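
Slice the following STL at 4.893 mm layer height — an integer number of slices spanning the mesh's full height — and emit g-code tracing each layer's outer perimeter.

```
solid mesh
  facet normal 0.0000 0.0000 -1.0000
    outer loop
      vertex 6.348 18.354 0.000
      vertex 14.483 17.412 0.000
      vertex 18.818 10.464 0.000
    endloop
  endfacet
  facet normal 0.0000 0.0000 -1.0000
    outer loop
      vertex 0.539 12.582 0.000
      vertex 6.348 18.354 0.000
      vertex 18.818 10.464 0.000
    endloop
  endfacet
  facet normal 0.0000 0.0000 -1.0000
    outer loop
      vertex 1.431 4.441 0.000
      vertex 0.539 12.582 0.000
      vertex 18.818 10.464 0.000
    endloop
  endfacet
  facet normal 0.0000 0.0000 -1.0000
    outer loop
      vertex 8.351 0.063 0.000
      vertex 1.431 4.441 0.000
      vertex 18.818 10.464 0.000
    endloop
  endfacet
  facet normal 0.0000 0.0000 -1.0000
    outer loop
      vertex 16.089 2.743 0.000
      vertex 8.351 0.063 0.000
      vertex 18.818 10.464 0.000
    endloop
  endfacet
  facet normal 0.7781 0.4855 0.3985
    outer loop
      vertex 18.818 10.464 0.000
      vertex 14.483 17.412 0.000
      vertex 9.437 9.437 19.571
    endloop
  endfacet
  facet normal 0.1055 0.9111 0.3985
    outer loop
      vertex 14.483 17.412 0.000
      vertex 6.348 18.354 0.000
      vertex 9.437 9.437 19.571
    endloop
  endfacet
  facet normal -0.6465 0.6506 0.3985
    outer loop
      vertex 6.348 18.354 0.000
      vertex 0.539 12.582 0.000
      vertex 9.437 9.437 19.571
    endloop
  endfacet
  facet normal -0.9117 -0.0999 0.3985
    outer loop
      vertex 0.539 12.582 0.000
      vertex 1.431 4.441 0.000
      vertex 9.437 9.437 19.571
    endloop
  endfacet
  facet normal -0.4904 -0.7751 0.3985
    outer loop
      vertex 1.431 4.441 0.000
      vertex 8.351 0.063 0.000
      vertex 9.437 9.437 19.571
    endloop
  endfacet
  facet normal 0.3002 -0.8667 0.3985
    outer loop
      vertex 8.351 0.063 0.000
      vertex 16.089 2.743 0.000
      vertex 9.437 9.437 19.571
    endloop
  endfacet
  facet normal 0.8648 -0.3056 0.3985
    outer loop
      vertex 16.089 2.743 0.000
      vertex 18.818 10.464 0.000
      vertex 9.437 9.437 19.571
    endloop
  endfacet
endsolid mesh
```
; perimeter-only toolpath
G21 ; units = mm
G90 ; absolute positioning
G28 ; home
; layer 1
G0 Z4.893
G0 X16.473 Y10.207
G1 X13.221 Y15.418
G1 X7.120 Y16.125
G1 X2.763 Y11.796
G1 X3.433 Y5.690
G1 X8.623 Y2.406
G1 X14.426 Y4.416
G1 X16.473 Y10.207
; layer 2
G0 Z9.786
G0 X14.128 Y9.950
G1 X11.960 Y13.424
G1 X7.893 Y13.895
G1 X4.988 Y11.009
G1 X5.434 Y6.939
G1 X8.894 Y4.750
G1 X12.763 Y6.090
G1 X14.128 Y9.950
; layer 3
G0 Z14.678
G0 X11.782 Y9.694
G1 X10.698 Y11.431
G1 X8.665 Y11.666
G1 X7.213 Y10.223
G1 X7.436 Y8.188
G1 X9.165 Y7.093
G1 X11.100 Y7.763
G1 X11.782 Y9.694
M2 ; end

The solid is a regular 7-sided pyramid, base circumscribed radius ≈ 9.44 mm, apex at z ≈ 19.6 mm. Slicing at Δz = 4.893 mm — 4 equal slices spanning the solid's height, so layer i sits at z = i·h/4 — gives 3 non-empty perimeters. Each is a 7-segment closed polygon; G0 lifts to the layer z and rapids to the start vertex, then G1 traces the edges. The cross-section shrinks linearly with z (the slice at the apex is degenerate and omitted).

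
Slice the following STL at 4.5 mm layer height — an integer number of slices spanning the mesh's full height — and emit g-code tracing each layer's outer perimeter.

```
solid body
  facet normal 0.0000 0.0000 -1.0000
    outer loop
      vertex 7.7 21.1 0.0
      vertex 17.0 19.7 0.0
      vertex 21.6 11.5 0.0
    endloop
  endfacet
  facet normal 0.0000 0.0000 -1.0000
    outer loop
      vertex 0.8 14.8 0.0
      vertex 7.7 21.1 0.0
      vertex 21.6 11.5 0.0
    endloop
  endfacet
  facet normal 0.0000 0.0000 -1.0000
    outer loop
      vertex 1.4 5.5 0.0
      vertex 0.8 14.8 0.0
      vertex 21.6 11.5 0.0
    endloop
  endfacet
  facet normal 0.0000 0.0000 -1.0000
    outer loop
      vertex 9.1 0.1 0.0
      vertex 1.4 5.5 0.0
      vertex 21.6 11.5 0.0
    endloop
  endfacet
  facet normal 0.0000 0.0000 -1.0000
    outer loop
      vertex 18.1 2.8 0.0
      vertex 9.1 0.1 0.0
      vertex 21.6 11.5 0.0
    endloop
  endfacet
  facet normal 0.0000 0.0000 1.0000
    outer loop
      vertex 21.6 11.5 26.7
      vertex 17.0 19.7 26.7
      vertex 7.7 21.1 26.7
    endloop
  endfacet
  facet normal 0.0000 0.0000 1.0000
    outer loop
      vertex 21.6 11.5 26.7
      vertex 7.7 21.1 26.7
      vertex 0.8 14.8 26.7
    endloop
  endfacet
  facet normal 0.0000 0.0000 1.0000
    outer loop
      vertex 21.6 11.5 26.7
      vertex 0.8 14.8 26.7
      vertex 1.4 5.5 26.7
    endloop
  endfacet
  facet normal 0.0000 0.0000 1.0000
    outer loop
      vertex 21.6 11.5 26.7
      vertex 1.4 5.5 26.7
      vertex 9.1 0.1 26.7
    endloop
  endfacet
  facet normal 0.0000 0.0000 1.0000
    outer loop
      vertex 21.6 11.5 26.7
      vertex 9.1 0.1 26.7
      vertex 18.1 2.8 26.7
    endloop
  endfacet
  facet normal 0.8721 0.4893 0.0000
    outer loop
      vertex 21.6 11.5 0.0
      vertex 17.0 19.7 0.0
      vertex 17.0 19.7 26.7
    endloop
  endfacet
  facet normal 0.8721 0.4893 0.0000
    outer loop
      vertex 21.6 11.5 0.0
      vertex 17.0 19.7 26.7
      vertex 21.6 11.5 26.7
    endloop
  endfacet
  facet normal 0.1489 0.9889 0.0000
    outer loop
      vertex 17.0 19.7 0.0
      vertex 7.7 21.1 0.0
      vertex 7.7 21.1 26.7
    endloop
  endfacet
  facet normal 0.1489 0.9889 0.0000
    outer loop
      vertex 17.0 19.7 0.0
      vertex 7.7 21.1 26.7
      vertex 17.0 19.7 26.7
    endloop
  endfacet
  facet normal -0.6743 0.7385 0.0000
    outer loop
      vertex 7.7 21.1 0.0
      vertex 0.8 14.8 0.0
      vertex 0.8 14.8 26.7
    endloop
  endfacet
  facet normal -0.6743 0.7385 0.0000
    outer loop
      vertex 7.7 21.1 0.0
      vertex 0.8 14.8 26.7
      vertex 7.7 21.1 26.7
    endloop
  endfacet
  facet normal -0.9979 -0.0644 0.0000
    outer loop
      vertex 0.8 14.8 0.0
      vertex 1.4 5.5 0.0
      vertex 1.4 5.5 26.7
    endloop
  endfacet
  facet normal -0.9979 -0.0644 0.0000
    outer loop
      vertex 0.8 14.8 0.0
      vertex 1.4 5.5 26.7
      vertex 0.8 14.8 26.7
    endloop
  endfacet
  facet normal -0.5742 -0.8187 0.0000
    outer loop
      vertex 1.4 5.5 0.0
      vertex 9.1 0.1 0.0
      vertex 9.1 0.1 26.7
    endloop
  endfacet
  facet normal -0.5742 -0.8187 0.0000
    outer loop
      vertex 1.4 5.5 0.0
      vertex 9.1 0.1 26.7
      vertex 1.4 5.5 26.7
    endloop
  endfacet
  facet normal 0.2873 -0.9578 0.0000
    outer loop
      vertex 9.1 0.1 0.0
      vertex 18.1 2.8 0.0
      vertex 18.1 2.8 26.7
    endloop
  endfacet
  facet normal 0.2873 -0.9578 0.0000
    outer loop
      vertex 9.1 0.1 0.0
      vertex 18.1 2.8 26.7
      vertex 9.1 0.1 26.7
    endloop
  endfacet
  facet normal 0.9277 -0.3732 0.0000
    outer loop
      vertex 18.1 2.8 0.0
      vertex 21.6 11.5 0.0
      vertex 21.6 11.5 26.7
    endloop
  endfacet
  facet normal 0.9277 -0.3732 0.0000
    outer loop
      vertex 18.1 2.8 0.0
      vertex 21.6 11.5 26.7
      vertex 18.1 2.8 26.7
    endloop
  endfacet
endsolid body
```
; perimeter-only toolpath
G21 ; units = mm
G90 ; absolute positioning
G28 ; home
; layer 1
G0 Z4.5
G0 X21.6 Y11.5
G1 X17.0 Y19.7
G1 X7.7 Y21.1
G1 X0.8 Y14.8
G1 X1.4 Y5.5
G1 X9.1 Y0.1
G1 X18.1 Y2.8
G1 X21.6 Y11.5
; layer 2
G0 Z8.9
G0 X21.6 Y11.5
G1 X17.0 Y19.7
G1 X7.7 Y21.1
G1 X0.8 Y14.8
G1 X1.4 Y5.5
G1 X9.1 Y0.1
G1 X18.1 Y2.8
G1 X21.6 Y11.5
; layer 3
G0 Z13.4
G0 X21.6 Y11.5
G1 X17.0 Y19.7
G1 X7.7 Y21.1
G1 X0.8 Y14.8
G1 X1.4 Y5.5
G1 X9.1 Y0.1
G1 X18.1 Y2.8
G1 X21.6 Y11.5
; layer 4
G0 Z17.8
G0 X21.6 Y11.5
G1 X17.0 Y19.7
G1 X7.7 Y21.1
G1 X0.8 Y14.8
G1 X1.4 Y5.5
G1 X9.1 Y0.1
G1 X18.1 Y2.8
G1 X21.6 Y11.5
; layer 5
G0 Z22.2
G0 X21.6 Y11.5
G1 X17.0 Y19.7
G1 X7.7 Y21.1
G1 X0.8 Y14.8
G1 X1.4 Y5.5
G1 X9.1 Y0.1
G1 X18.1 Y2.8
G1 X21.6 Y11.5
; layer 6
G0 Z26.7
G0 X21.6 Y11.5
G1 X17.0 Y19.7
G1 X7.7 Y21.1
G1 X0.8 Y14.8
G1 X1.4 Y5.5
G1 X9.1 Y0.1
G1 X18.1 Y2.8
G1 X21.6 Y11.5
M2 ; end

The solid is a regular 7-sided prism (a cylinder approximated with 7 flat sides), circumscribed radius ≈ 10.8 mm, height ≈ 26.7 mm. Slicing at Δz = 4.5 mm — 6 equal slices spanning the solid's height, so layer i sits at z = i·h/6 — gives 6 non-empty perimeters. Each is a 7-segment closed polygon; G0 lifts to the layer z and rapids to the start vertex, then G1 traces the edges.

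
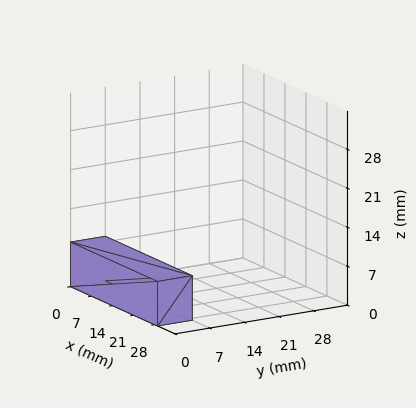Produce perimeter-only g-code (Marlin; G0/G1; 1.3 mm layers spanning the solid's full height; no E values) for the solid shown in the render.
Reading the render: the shape is a rectangular box, roughly 29 × 7 mm footprint and 8 mm tall (dimensions read to the nearest mm from the axis ticks). For the g-code, the solid's height is divided into equal slices at the stated Δz and each level perimeter traced with G1 moves after a G0 lift.

; perimeter-only toolpath
G21 ; units = mm
G90 ; absolute positioning
G28 ; home
; layer 1
G0 Z1.3
G0 X0.0 Y0.0
G1 X29.0 Y0.0
G1 X29.0 Y7.0
G1 X0.0 Y7.0
G1 X0.0 Y0.0
; layer 2
G0 Z2.7
G0 X0.0 Y0.0
G1 X29.0 Y0.0
G1 X29.0 Y7.0
G1 X0.0 Y7.0
G1 X0.0 Y0.0
; layer 3
G0 Z4.0
G0 X0.0 Y0.0
G1 X29.0 Y0.0
G1 X29.0 Y7.0
G1 X0.0 Y7.0
G1 X0.0 Y0.0
; layer 4
G0 Z5.3
G0 X0.0 Y0.0
G1 X29.0 Y0.0
G1 X29.0 Y7.0
G1 X0.0 Y7.0
G1 X0.0 Y0.0
; layer 5
G0 Z6.7
G0 X0.0 Y0.0
G1 X29.0 Y0.0
G1 X29.0 Y7.0
G1 X0.0 Y7.0
G1 X0.0 Y0.0
; layer 6
G0 Z8.0
G0 X0.0 Y0.0
G1 X29.0 Y0.0
G1 X29.0 Y7.0
G1 X0.0 Y7.0
G1 X0.0 Y0.0
M2 ; end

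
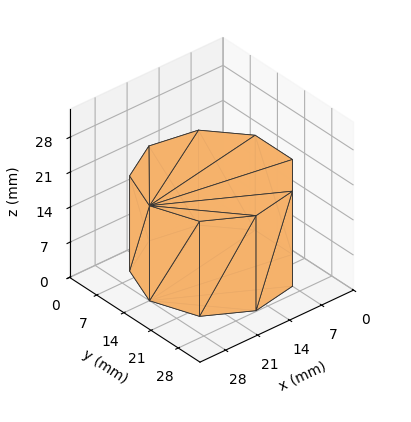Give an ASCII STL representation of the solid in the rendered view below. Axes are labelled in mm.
Reading the render: the shape is a regular 9-sided prism (a cylinder approximated with 9 flat sides), circumscribed radius ≈ 14 mm, height ≈ 19 mm (dimensions read to the nearest mm from the axis ticks). For the STL, each face is triangulated and given an outward normal.

solid part
  facet normal 0.0000 0.0000 -1.0000
    outer loop
      vertex 16.4 27.8 0.0
      vertex 24.7 23.0 0.0
      vertex 28.0 14.0 0.0
    endloop
  endfacet
  facet normal 0.0000 0.0000 -1.0000
    outer loop
      vertex 7.0 26.1 0.0
      vertex 16.4 27.8 0.0
      vertex 28.0 14.0 0.0
    endloop
  endfacet
  facet normal 0.0000 0.0000 -1.0000
    outer loop
      vertex 0.8 18.8 0.0
      vertex 7.0 26.1 0.0
      vertex 28.0 14.0 0.0
    endloop
  endfacet
  facet normal 0.0000 0.0000 -1.0000
    outer loop
      vertex 0.8 9.2 0.0
      vertex 0.8 18.8 0.0
      vertex 28.0 14.0 0.0
    endloop
  endfacet
  facet normal 0.0000 0.0000 -1.0000
    outer loop
      vertex 7.0 1.9 0.0
      vertex 0.8 9.2 0.0
      vertex 28.0 14.0 0.0
    endloop
  endfacet
  facet normal 0.0000 0.0000 -1.0000
    outer loop
      vertex 16.4 0.2 0.0
      vertex 7.0 1.9 0.0
      vertex 28.0 14.0 0.0
    endloop
  endfacet
  facet normal 0.0000 0.0000 -1.0000
    outer loop
      vertex 24.7 5.0 0.0
      vertex 16.4 0.2 0.0
      vertex 28.0 14.0 0.0
    endloop
  endfacet
  facet normal 0.0000 0.0000 1.0000
    outer loop
      vertex 28.0 14.0 19.0
      vertex 24.7 23.0 19.0
      vertex 16.4 27.8 19.0
    endloop
  endfacet
  facet normal 0.0000 0.0000 1.0000
    outer loop
      vertex 28.0 14.0 19.0
      vertex 16.4 27.8 19.0
      vertex 7.0 26.1 19.0
    endloop
  endfacet
  facet normal 0.0000 0.0000 1.0000
    outer loop
      vertex 28.0 14.0 19.0
      vertex 7.0 26.1 19.0
      vertex 0.8 18.8 19.0
    endloop
  endfacet
  facet normal 0.0000 0.0000 1.0000
    outer loop
      vertex 28.0 14.0 19.0
      vertex 0.8 18.8 19.0
      vertex 0.8 9.2 19.0
    endloop
  endfacet
  facet normal 0.0000 0.0000 1.0000
    outer loop
      vertex 28.0 14.0 19.0
      vertex 0.8 9.2 19.0
      vertex 7.0 1.9 19.0
    endloop
  endfacet
  facet normal 0.0000 0.0000 1.0000
    outer loop
      vertex 28.0 14.0 19.0
      vertex 7.0 1.9 19.0
      vertex 16.4 0.2 19.0
    endloop
  endfacet
  facet normal 0.0000 0.0000 1.0000
    outer loop
      vertex 28.0 14.0 19.0
      vertex 16.4 0.2 19.0
      vertex 24.7 5.0 19.0
    endloop
  endfacet
  facet normal 0.9389 0.3443 0.0000
    outer loop
      vertex 28.0 14.0 0.0
      vertex 24.7 23.0 0.0
      vertex 24.7 23.0 19.0
    endloop
  endfacet
  facet normal 0.9389 0.3443 0.0000
    outer loop
      vertex 28.0 14.0 0.0
      vertex 24.7 23.0 19.0
      vertex 28.0 14.0 19.0
    endloop
  endfacet
  facet normal 0.5006 0.8657 0.0000
    outer loop
      vertex 24.7 23.0 0.0
      vertex 16.4 27.8 0.0
      vertex 16.4 27.8 19.0
    endloop
  endfacet
  facet normal 0.5006 0.8657 0.0000
    outer loop
      vertex 24.7 23.0 0.0
      vertex 16.4 27.8 19.0
      vertex 24.7 23.0 19.0
    endloop
  endfacet
  facet normal -0.1780 0.9840 0.0000
    outer loop
      vertex 16.4 27.8 0.0
      vertex 7.0 26.1 0.0
      vertex 7.0 26.1 19.0
    endloop
  endfacet
  facet normal -0.1780 0.9840 0.0000
    outer loop
      vertex 16.4 27.8 0.0
      vertex 7.0 26.1 19.0
      vertex 16.4 27.8 19.0
    endloop
  endfacet
  facet normal -0.7622 0.6473 0.0000
    outer loop
      vertex 7.0 26.1 0.0
      vertex 0.8 18.8 0.0
      vertex 0.8 18.8 19.0
    endloop
  endfacet
  facet normal -0.7622 0.6473 0.0000
    outer loop
      vertex 7.0 26.1 0.0
      vertex 0.8 18.8 19.0
      vertex 7.0 26.1 19.0
    endloop
  endfacet
  facet normal -1.0000 0.0000 0.0000
    outer loop
      vertex 0.8 18.8 0.0
      vertex 0.8 9.2 0.0
      vertex 0.8 9.2 19.0
    endloop
  endfacet
  facet normal -1.0000 0.0000 0.0000
    outer loop
      vertex 0.8 18.8 0.0
      vertex 0.8 9.2 19.0
      vertex 0.8 18.8 19.0
    endloop
  endfacet
  facet normal -0.7622 -0.6473 0.0000
    outer loop
      vertex 0.8 9.2 0.0
      vertex 7.0 1.9 0.0
      vertex 7.0 1.9 19.0
    endloop
  endfacet
  facet normal -0.7622 -0.6473 0.0000
    outer loop
      vertex 0.8 9.2 0.0
      vertex 7.0 1.9 19.0
      vertex 0.8 9.2 19.0
    endloop
  endfacet
  facet normal -0.1780 -0.9840 0.0000
    outer loop
      vertex 7.0 1.9 0.0
      vertex 16.4 0.2 0.0
      vertex 16.4 0.2 19.0
    endloop
  endfacet
  facet normal -0.1780 -0.9840 0.0000
    outer loop
      vertex 7.0 1.9 0.0
      vertex 16.4 0.2 19.0
      vertex 7.0 1.9 19.0
    endloop
  endfacet
  facet normal 0.5006 -0.8657 0.0000
    outer loop
      vertex 16.4 0.2 0.0
      vertex 24.7 5.0 0.0
      vertex 24.7 5.0 19.0
    endloop
  endfacet
  facet normal 0.5006 -0.8657 0.0000
    outer loop
      vertex 16.4 0.2 0.0
      vertex 24.7 5.0 19.0
      vertex 16.4 0.2 19.0
    endloop
  endfacet
  facet normal 0.9389 -0.3443 0.0000
    outer loop
      vertex 24.7 5.0 0.0
      vertex 28.0 14.0 0.0
      vertex 28.0 14.0 19.0
    endloop
  endfacet
  facet normal 0.9389 -0.3443 0.0000
    outer loop
      vertex 24.7 5.0 0.0
      vertex 28.0 14.0 19.0
      vertex 24.7 5.0 19.0
    endloop
  endfacet
endsolid part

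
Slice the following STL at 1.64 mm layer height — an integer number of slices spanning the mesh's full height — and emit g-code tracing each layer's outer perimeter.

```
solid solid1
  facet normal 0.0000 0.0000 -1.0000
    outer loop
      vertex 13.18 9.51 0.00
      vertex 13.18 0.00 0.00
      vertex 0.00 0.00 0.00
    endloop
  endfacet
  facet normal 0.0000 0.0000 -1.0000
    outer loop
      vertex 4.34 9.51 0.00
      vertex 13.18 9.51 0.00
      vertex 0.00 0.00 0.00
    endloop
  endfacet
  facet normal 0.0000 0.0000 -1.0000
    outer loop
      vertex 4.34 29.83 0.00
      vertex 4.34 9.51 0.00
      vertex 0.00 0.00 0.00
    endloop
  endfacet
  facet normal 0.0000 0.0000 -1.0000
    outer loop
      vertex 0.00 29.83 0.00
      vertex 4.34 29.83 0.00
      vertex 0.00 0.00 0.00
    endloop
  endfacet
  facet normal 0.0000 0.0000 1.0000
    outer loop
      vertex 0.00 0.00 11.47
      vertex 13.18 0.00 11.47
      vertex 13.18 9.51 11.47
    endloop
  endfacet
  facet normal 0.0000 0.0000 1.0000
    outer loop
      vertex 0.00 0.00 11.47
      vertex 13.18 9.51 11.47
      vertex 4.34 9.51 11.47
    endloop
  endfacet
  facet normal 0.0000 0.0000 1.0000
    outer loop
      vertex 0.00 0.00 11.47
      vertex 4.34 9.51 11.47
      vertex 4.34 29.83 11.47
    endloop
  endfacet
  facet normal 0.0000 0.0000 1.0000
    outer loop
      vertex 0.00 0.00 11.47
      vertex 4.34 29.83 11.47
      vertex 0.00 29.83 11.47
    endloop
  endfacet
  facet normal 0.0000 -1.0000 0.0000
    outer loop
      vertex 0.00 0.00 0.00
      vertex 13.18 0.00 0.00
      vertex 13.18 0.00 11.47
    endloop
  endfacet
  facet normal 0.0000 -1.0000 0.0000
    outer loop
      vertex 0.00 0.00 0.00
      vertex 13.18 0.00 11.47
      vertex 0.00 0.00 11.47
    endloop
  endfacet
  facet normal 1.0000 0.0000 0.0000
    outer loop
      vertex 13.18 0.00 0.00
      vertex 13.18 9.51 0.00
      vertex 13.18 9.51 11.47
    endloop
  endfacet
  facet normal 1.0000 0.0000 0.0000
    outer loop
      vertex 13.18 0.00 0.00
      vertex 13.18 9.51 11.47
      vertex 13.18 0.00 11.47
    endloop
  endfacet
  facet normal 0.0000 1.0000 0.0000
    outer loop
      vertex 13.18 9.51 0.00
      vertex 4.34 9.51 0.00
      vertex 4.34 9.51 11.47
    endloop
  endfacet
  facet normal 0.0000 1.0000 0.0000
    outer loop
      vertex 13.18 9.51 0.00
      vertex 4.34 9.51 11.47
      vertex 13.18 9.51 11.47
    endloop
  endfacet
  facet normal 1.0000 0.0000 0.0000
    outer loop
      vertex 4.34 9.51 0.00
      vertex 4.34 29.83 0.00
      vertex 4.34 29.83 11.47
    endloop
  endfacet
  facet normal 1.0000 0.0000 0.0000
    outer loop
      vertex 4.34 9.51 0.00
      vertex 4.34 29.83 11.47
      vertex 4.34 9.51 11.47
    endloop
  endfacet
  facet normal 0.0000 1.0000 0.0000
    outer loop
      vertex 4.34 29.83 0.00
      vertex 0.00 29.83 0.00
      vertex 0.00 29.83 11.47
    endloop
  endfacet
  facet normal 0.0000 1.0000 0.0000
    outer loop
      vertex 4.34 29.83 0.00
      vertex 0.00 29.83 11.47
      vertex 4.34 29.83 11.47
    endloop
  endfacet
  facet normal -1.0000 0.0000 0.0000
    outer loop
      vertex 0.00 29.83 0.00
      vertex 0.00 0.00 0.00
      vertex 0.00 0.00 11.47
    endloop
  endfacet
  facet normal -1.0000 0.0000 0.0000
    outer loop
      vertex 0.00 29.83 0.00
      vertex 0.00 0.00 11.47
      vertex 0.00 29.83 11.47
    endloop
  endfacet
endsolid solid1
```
; perimeter-only toolpath
G21 ; units = mm
G90 ; absolute positioning
G28 ; home
; layer 1
G0 Z1.64
G0 X0.00 Y0.00
G1 X13.18 Y0.00
G1 X13.18 Y9.51
G1 X4.34 Y9.51
G1 X4.34 Y29.83
G1 X0.00 Y29.83
G1 X0.00 Y0.00
; layer 2
G0 Z3.28
G0 X0.00 Y0.00
G1 X13.18 Y0.00
G1 X13.18 Y9.51
G1 X4.34 Y9.51
G1 X4.34 Y29.83
G1 X0.00 Y29.83
G1 X0.00 Y0.00
; layer 3
G0 Z4.92
G0 X0.00 Y0.00
G1 X13.18 Y0.00
G1 X13.18 Y9.51
G1 X4.34 Y9.51
G1 X4.34 Y29.83
G1 X0.00 Y29.83
G1 X0.00 Y0.00
; layer 4
G0 Z6.55
G0 X0.00 Y0.00
G1 X13.18 Y0.00
G1 X13.18 Y9.51
G1 X4.34 Y9.51
G1 X4.34 Y29.83
G1 X0.00 Y29.83
G1 X0.00 Y0.00
; layer 5
G0 Z8.19
G0 X0.00 Y0.00
G1 X13.18 Y0.00
G1 X13.18 Y9.51
G1 X4.34 Y9.51
G1 X4.34 Y29.83
G1 X0.00 Y29.83
G1 X0.00 Y0.00
; layer 6
G0 Z9.83
G0 X0.00 Y0.00
G1 X13.18 Y0.00
G1 X13.18 Y9.51
G1 X4.34 Y9.51
G1 X4.34 Y29.83
G1 X0.00 Y29.83
G1 X0.00 Y0.00
; layer 7
G0 Z11.47
G0 X0.00 Y0.00
G1 X13.18 Y0.00
G1 X13.18 Y9.51
G1 X4.34 Y9.51
G1 X4.34 Y29.83
G1 X0.00 Y29.83
G1 X0.00 Y0.00
M2 ; end

The solid is an L-shaped prism: outer 13.2 × 29.8 mm, arm thicknesses ≈ 9.51 mm (horizontal) and 4.34 mm (vertical), extruded 11.5 mm in z. Slicing at Δz = 1.64 mm — 7 equal slices spanning the solid's height, so layer i sits at z = i·h/7 — gives 7 non-empty perimeters. Each is a 6-segment closed polygon; G0 lifts to the layer z and rapids to the start vertex, then G1 traces the edges.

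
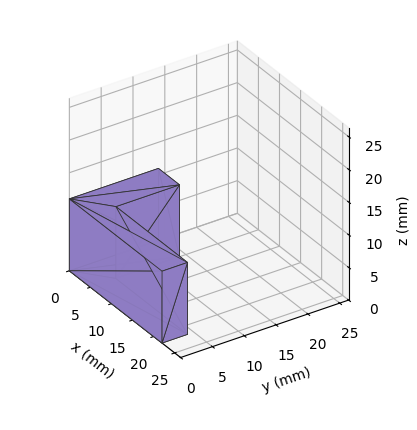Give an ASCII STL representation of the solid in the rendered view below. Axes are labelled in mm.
Reading the render: the shape is an L-shaped prism: outer 22 × 14 mm, arm thicknesses ≈ 4 mm (horizontal) and 5 mm (vertical), extruded 11 mm in z (dimensions read to the nearest mm from the axis ticks). For the STL, each face is triangulated and given an outward normal.

solid part
  facet normal 0.0000 0.0000 -1.0000
    outer loop
      vertex 22.0 4.0 0.0
      vertex 22.0 0.0 0.0
      vertex 0.0 0.0 0.0
    endloop
  endfacet
  facet normal 0.0000 0.0000 -1.0000
    outer loop
      vertex 5.0 4.0 0.0
      vertex 22.0 4.0 0.0
      vertex 0.0 0.0 0.0
    endloop
  endfacet
  facet normal 0.0000 0.0000 -1.0000
    outer loop
      vertex 5.0 14.0 0.0
      vertex 5.0 4.0 0.0
      vertex 0.0 0.0 0.0
    endloop
  endfacet
  facet normal 0.0000 0.0000 -1.0000
    outer loop
      vertex 0.0 14.0 0.0
      vertex 5.0 14.0 0.0
      vertex 0.0 0.0 0.0
    endloop
  endfacet
  facet normal 0.0000 0.0000 1.0000
    outer loop
      vertex 0.0 0.0 11.0
      vertex 22.0 0.0 11.0
      vertex 22.0 4.0 11.0
    endloop
  endfacet
  facet normal 0.0000 0.0000 1.0000
    outer loop
      vertex 0.0 0.0 11.0
      vertex 22.0 4.0 11.0
      vertex 5.0 4.0 11.0
    endloop
  endfacet
  facet normal 0.0000 0.0000 1.0000
    outer loop
      vertex 0.0 0.0 11.0
      vertex 5.0 4.0 11.0
      vertex 5.0 14.0 11.0
    endloop
  endfacet
  facet normal 0.0000 0.0000 1.0000
    outer loop
      vertex 0.0 0.0 11.0
      vertex 5.0 14.0 11.0
      vertex 0.0 14.0 11.0
    endloop
  endfacet
  facet normal 0.0000 -1.0000 0.0000
    outer loop
      vertex 0.0 0.0 0.0
      vertex 22.0 0.0 0.0
      vertex 22.0 0.0 11.0
    endloop
  endfacet
  facet normal 0.0000 -1.0000 0.0000
    outer loop
      vertex 0.0 0.0 0.0
      vertex 22.0 0.0 11.0
      vertex 0.0 0.0 11.0
    endloop
  endfacet
  facet normal 1.0000 0.0000 0.0000
    outer loop
      vertex 22.0 0.0 0.0
      vertex 22.0 4.0 0.0
      vertex 22.0 4.0 11.0
    endloop
  endfacet
  facet normal 1.0000 0.0000 0.0000
    outer loop
      vertex 22.0 0.0 0.0
      vertex 22.0 4.0 11.0
      vertex 22.0 0.0 11.0
    endloop
  endfacet
  facet normal 0.0000 1.0000 0.0000
    outer loop
      vertex 22.0 4.0 0.0
      vertex 5.0 4.0 0.0
      vertex 5.0 4.0 11.0
    endloop
  endfacet
  facet normal 0.0000 1.0000 0.0000
    outer loop
      vertex 22.0 4.0 0.0
      vertex 5.0 4.0 11.0
      vertex 22.0 4.0 11.0
    endloop
  endfacet
  facet normal 1.0000 0.0000 0.0000
    outer loop
      vertex 5.0 4.0 0.0
      vertex 5.0 14.0 0.0
      vertex 5.0 14.0 11.0
    endloop
  endfacet
  facet normal 1.0000 0.0000 0.0000
    outer loop
      vertex 5.0 4.0 0.0
      vertex 5.0 14.0 11.0
      vertex 5.0 4.0 11.0
    endloop
  endfacet
  facet normal 0.0000 1.0000 0.0000
    outer loop
      vertex 5.0 14.0 0.0
      vertex 0.0 14.0 0.0
      vertex 0.0 14.0 11.0
    endloop
  endfacet
  facet normal 0.0000 1.0000 0.0000
    outer loop
      vertex 5.0 14.0 0.0
      vertex 0.0 14.0 11.0
      vertex 5.0 14.0 11.0
    endloop
  endfacet
  facet normal -1.0000 0.0000 0.0000
    outer loop
      vertex 0.0 14.0 0.0
      vertex 0.0 0.0 0.0
      vertex 0.0 0.0 11.0
    endloop
  endfacet
  facet normal -1.0000 0.0000 0.0000
    outer loop
      vertex 0.0 14.0 0.0
      vertex 0.0 0.0 11.0
      vertex 0.0 14.0 11.0
    endloop
  endfacet
endsolid part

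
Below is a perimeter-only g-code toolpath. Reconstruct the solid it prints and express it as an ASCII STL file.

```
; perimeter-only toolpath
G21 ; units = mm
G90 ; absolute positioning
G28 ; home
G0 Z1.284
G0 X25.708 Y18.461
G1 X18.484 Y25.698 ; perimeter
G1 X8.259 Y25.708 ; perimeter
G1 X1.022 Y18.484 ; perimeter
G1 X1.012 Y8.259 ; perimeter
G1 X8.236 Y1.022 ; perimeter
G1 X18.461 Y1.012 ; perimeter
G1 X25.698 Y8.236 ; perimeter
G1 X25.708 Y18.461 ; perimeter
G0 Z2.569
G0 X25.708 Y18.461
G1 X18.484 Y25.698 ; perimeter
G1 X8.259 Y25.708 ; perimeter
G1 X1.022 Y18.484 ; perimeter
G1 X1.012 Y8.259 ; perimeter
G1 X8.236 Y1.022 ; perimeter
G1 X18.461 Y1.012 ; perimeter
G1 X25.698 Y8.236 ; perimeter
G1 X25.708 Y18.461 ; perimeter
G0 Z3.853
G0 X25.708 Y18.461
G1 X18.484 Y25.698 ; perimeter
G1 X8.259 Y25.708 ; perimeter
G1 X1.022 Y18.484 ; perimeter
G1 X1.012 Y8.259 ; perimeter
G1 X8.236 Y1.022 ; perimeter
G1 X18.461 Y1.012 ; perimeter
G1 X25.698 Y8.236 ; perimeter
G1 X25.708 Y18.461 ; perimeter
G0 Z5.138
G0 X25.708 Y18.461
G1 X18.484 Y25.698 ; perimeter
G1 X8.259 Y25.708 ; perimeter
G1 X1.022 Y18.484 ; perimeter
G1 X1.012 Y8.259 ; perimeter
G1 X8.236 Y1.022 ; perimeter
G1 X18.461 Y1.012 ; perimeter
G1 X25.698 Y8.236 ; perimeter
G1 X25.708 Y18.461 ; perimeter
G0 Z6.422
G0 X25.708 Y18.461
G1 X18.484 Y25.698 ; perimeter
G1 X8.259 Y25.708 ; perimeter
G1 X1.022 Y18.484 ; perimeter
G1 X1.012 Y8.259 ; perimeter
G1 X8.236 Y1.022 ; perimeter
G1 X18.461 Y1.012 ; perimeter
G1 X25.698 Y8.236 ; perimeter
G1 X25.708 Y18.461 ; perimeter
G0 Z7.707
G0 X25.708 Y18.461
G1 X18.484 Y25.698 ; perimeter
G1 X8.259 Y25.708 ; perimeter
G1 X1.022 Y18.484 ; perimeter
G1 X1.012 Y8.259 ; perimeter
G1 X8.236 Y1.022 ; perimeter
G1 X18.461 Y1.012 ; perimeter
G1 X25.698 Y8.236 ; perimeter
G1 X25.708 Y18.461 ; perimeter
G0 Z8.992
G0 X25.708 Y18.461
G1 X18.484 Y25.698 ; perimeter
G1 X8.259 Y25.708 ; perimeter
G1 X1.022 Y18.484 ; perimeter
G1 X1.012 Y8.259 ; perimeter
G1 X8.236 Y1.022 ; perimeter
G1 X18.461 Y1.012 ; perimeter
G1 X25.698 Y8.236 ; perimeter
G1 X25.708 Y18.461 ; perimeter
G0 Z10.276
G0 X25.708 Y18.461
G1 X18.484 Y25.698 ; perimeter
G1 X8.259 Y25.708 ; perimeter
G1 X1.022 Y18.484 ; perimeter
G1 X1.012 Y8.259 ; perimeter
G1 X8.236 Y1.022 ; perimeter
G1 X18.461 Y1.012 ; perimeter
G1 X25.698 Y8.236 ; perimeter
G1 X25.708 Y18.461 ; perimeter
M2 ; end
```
solid part
  facet normal 0.0000 0.0000 -1.0000
    outer loop
      vertex 8.259 25.708 0.000
      vertex 18.484 25.698 0.000
      vertex 25.708 18.461 0.000
    endloop
  endfacet
  facet normal 0.0000 0.0000 -1.0000
    outer loop
      vertex 1.022 18.484 0.000
      vertex 8.259 25.708 0.000
      vertex 25.708 18.461 0.000
    endloop
  endfacet
  facet normal 0.0000 0.0000 -1.0000
    outer loop
      vertex 1.012 8.259 0.000
      vertex 1.022 18.484 0.000
      vertex 25.708 18.461 0.000
    endloop
  endfacet
  facet normal 0.0000 0.0000 -1.0000
    outer loop
      vertex 8.236 1.022 0.000
      vertex 1.012 8.259 0.000
      vertex 25.708 18.461 0.000
    endloop
  endfacet
  facet normal 0.0000 0.0000 -1.0000
    outer loop
      vertex 18.461 1.012 0.000
      vertex 8.236 1.022 0.000
      vertex 25.708 18.461 0.000
    endloop
  endfacet
  facet normal 0.0000 0.0000 -1.0000
    outer loop
      vertex 25.698 8.236 0.000
      vertex 18.461 1.012 0.000
      vertex 25.708 18.461 0.000
    endloop
  endfacet
  facet normal 0.0000 0.0000 1.0000
    outer loop
      vertex 25.708 18.461 10.276
      vertex 18.484 25.698 10.276
      vertex 8.259 25.708 10.276
    endloop
  endfacet
  facet normal 0.0000 0.0000 1.0000
    outer loop
      vertex 25.708 18.461 10.276
      vertex 8.259 25.708 10.276
      vertex 1.022 18.484 10.276
    endloop
  endfacet
  facet normal 0.0000 0.0000 1.0000
    outer loop
      vertex 25.708 18.461 10.276
      vertex 1.022 18.484 10.276
      vertex 1.012 8.259 10.276
    endloop
  endfacet
  facet normal 0.0000 0.0000 1.0000
    outer loop
      vertex 25.708 18.461 10.276
      vertex 1.012 8.259 10.276
      vertex 8.236 1.022 10.276
    endloop
  endfacet
  facet normal 0.0000 0.0000 1.0000
    outer loop
      vertex 25.708 18.461 10.276
      vertex 8.236 1.022 10.276
      vertex 18.461 1.012 10.276
    endloop
  endfacet
  facet normal 0.0000 0.0000 1.0000
    outer loop
      vertex 25.708 18.461 10.276
      vertex 18.461 1.012 10.276
      vertex 25.698 8.236 10.276
    endloop
  endfacet
  facet normal 0.7077 0.7065 0.0000
    outer loop
      vertex 25.708 18.461 0.000
      vertex 18.484 25.698 0.000
      vertex 18.484 25.698 10.276
    endloop
  endfacet
  facet normal 0.7077 0.7065 0.0000
    outer loop
      vertex 25.708 18.461 0.000
      vertex 18.484 25.698 10.276
      vertex 25.708 18.461 10.276
    endloop
  endfacet
  facet normal 0.0010 1.0000 0.0000
    outer loop
      vertex 18.484 25.698 0.000
      vertex 8.259 25.708 0.000
      vertex 8.259 25.708 10.276
    endloop
  endfacet
  facet normal 0.0010 1.0000 0.0000
    outer loop
      vertex 18.484 25.698 0.000
      vertex 8.259 25.708 10.276
      vertex 18.484 25.698 10.276
    endloop
  endfacet
  facet normal -0.7065 0.7077 0.0000
    outer loop
      vertex 8.259 25.708 0.000
      vertex 1.022 18.484 0.000
      vertex 1.022 18.484 10.276
    endloop
  endfacet
  facet normal -0.7065 0.7077 0.0000
    outer loop
      vertex 8.259 25.708 0.000
      vertex 1.022 18.484 10.276
      vertex 8.259 25.708 10.276
    endloop
  endfacet
  facet normal -1.0000 0.0010 0.0000
    outer loop
      vertex 1.022 18.484 0.000
      vertex 1.012 8.259 0.000
      vertex 1.012 8.259 10.276
    endloop
  endfacet
  facet normal -1.0000 0.0010 0.0000
    outer loop
      vertex 1.022 18.484 0.000
      vertex 1.012 8.259 10.276
      vertex 1.022 18.484 10.276
    endloop
  endfacet
  facet normal -0.7077 -0.7065 0.0000
    outer loop
      vertex 1.012 8.259 0.000
      vertex 8.236 1.022 0.000
      vertex 8.236 1.022 10.276
    endloop
  endfacet
  facet normal -0.7077 -0.7065 0.0000
    outer loop
      vertex 1.012 8.259 0.000
      vertex 8.236 1.022 10.276
      vertex 1.012 8.259 10.276
    endloop
  endfacet
  facet normal -0.0010 -1.0000 0.0000
    outer loop
      vertex 8.236 1.022 0.000
      vertex 18.461 1.012 0.000
      vertex 18.461 1.012 10.276
    endloop
  endfacet
  facet normal -0.0010 -1.0000 0.0000
    outer loop
      vertex 8.236 1.022 0.000
      vertex 18.461 1.012 10.276
      vertex 8.236 1.022 10.276
    endloop
  endfacet
  facet normal 0.7065 -0.7077 0.0000
    outer loop
      vertex 18.461 1.012 0.000
      vertex 25.698 8.236 0.000
      vertex 25.698 8.236 10.276
    endloop
  endfacet
  facet normal 0.7065 -0.7077 0.0000
    outer loop
      vertex 18.461 1.012 0.000
      vertex 25.698 8.236 10.276
      vertex 18.461 1.012 10.276
    endloop
  endfacet
  facet normal 1.0000 -0.0010 0.0000
    outer loop
      vertex 25.698 8.236 0.000
      vertex 25.708 18.461 0.000
      vertex 25.708 18.461 10.276
    endloop
  endfacet
  facet normal 1.0000 -0.0010 0.0000
    outer loop
      vertex 25.698 8.236 0.000
      vertex 25.708 18.461 10.276
      vertex 25.698 8.236 10.276
    endloop
  endfacet
endsolid part

The G0 Z moves step by Δz≈1.284 mm. Every layer's G1 loop is the same polygon, so the solid is a straight extrusion of it from z=0 to z≈10.3. Closing with flat bottom and top caps and triangulating gives 28 facets — a regular 8-sided prism (a cylinder approximated with 8 flat sides), circumscribed radius ≈ 13.4 mm, height ≈ 10.3 mm.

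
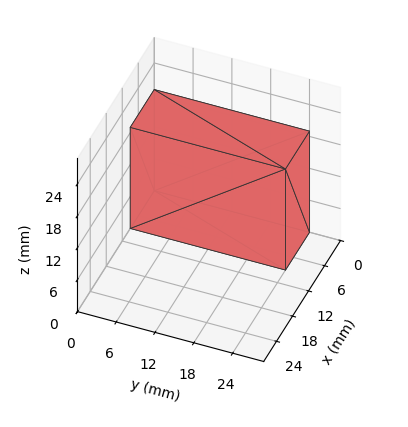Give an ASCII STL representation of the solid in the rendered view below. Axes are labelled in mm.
Reading the render: the shape is a rectangular box, roughly 9 × 24 mm footprint and 19 mm tall (dimensions read to the nearest mm from the axis ticks). For the STL, each face is triangulated and given an outward normal.

solid part
  facet normal 0.0000 0.0000 -1.0000
    outer loop
      vertex 9.000 24.000 0.000
      vertex 9.000 0.000 0.000
      vertex 0.000 0.000 0.000
    endloop
  endfacet
  facet normal 0.0000 0.0000 -1.0000
    outer loop
      vertex 0.000 24.000 0.000
      vertex 9.000 24.000 0.000
      vertex 0.000 0.000 0.000
    endloop
  endfacet
  facet normal 0.0000 0.0000 1.0000
    outer loop
      vertex 0.000 0.000 19.000
      vertex 9.000 0.000 19.000
      vertex 9.000 24.000 19.000
    endloop
  endfacet
  facet normal 0.0000 0.0000 1.0000
    outer loop
      vertex 0.000 0.000 19.000
      vertex 9.000 24.000 19.000
      vertex 0.000 24.000 19.000
    endloop
  endfacet
  facet normal 0.0000 -1.0000 0.0000
    outer loop
      vertex 0.000 0.000 0.000
      vertex 9.000 0.000 0.000
      vertex 9.000 0.000 19.000
    endloop
  endfacet
  facet normal 0.0000 -1.0000 0.0000
    outer loop
      vertex 0.000 0.000 0.000
      vertex 9.000 0.000 19.000
      vertex 0.000 0.000 19.000
    endloop
  endfacet
  facet normal 0.0000 1.0000 0.0000
    outer loop
      vertex 9.000 24.000 19.000
      vertex 9.000 24.000 0.000
      vertex 0.000 24.000 0.000
    endloop
  endfacet
  facet normal 0.0000 1.0000 0.0000
    outer loop
      vertex 0.000 24.000 19.000
      vertex 9.000 24.000 19.000
      vertex 0.000 24.000 0.000
    endloop
  endfacet
  facet normal -1.0000 0.0000 0.0000
    outer loop
      vertex 0.000 24.000 19.000
      vertex 0.000 24.000 0.000
      vertex 0.000 0.000 0.000
    endloop
  endfacet
  facet normal -1.0000 0.0000 0.0000
    outer loop
      vertex 0.000 0.000 19.000
      vertex 0.000 24.000 19.000
      vertex 0.000 0.000 0.000
    endloop
  endfacet
  facet normal 1.0000 0.0000 0.0000
    outer loop
      vertex 9.000 0.000 0.000
      vertex 9.000 24.000 0.000
      vertex 9.000 24.000 19.000
    endloop
  endfacet
  facet normal 1.0000 0.0000 0.0000
    outer loop
      vertex 9.000 0.000 0.000
      vertex 9.000 24.000 19.000
      vertex 9.000 0.000 19.000
    endloop
  endfacet
endsolid part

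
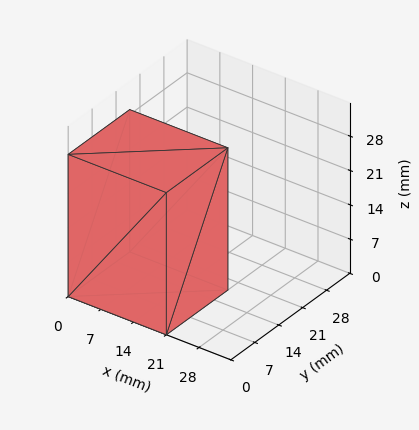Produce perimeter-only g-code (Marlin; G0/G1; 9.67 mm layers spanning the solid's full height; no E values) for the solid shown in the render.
Reading the render: the shape is a rectangular box, roughly 21 × 18 mm footprint and 29 mm tall (dimensions read to the nearest mm from the axis ticks). For the g-code, the solid's height is divided into equal slices at the stated Δz and each level perimeter traced with G1 moves after a G0 lift.

; perimeter-only toolpath
G21 ; units = mm
G90 ; absolute positioning
G28 ; home
; layer 1
G0 Z9.67
G0 X0.00 Y0.00
G1 X21.00 Y0.00
G1 X21.00 Y18.00
G1 X0.00 Y18.00
G1 X0.00 Y0.00
; layer 2
G0 Z19.33
G0 X0.00 Y0.00
G1 X21.00 Y0.00
G1 X21.00 Y18.00
G1 X0.00 Y18.00
G1 X0.00 Y0.00
; layer 3
G0 Z29.00
G0 X0.00 Y0.00
G1 X21.00 Y0.00
G1 X21.00 Y18.00
G1 X0.00 Y18.00
G1 X0.00 Y0.00
M2 ; end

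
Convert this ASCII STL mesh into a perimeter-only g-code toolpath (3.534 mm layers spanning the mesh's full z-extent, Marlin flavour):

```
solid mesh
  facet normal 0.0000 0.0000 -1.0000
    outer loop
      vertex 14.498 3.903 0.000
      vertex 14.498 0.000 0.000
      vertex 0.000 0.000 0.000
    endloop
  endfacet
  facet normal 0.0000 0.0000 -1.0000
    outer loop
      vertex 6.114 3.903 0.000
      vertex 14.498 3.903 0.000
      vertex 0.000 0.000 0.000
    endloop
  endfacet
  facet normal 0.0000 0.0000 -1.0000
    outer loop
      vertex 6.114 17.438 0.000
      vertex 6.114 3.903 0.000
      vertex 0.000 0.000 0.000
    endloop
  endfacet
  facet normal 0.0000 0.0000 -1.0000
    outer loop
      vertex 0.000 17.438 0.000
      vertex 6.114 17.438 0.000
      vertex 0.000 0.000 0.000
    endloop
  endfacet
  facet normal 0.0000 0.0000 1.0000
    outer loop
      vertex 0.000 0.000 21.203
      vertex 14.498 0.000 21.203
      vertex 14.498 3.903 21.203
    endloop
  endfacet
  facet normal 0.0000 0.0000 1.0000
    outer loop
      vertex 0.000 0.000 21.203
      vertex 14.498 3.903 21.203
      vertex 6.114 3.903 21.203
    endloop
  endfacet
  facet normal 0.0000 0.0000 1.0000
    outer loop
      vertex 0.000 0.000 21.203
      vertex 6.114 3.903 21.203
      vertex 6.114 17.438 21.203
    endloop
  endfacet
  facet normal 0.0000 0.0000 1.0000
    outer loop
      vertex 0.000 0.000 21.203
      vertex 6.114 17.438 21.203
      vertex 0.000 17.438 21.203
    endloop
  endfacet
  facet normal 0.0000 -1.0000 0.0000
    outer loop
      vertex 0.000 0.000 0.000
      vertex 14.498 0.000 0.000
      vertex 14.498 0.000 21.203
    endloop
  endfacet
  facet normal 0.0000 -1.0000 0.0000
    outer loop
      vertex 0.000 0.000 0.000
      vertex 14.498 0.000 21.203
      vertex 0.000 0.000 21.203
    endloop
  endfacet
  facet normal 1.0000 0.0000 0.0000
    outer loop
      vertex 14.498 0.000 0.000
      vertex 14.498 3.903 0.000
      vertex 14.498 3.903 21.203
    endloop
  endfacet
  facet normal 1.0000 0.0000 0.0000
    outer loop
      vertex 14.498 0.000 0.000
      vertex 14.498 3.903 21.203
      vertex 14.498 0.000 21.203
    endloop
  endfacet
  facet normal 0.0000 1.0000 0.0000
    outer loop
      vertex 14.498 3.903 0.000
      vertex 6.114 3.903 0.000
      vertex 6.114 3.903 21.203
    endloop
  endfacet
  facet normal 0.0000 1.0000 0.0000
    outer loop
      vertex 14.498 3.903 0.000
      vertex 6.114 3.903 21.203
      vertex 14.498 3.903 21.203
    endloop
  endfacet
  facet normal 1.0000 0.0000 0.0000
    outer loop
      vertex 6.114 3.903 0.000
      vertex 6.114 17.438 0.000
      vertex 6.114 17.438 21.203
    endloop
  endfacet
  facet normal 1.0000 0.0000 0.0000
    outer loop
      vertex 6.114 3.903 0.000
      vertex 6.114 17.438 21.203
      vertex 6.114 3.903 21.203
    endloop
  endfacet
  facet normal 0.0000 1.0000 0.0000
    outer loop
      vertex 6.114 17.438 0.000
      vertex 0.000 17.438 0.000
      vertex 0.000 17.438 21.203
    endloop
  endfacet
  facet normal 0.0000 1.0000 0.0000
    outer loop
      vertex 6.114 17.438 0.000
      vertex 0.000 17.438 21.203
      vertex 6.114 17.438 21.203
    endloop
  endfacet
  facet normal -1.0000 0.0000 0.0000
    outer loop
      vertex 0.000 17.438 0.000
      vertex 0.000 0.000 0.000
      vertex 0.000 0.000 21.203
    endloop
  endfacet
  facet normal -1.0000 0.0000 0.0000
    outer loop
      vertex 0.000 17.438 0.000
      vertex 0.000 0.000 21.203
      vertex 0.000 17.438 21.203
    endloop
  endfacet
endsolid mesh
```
; perimeter-only toolpath
G21 ; units = mm
G90 ; absolute positioning
G28 ; home
; layer 1
G0 Z3.534
G0 X0.000 Y0.000
G1 X14.498 Y0.000
G1 X14.498 Y3.903
G1 X6.114 Y3.903
G1 X6.114 Y17.438
G1 X0.000 Y17.438
G1 X0.000 Y0.000
; layer 2
G0 Z7.068
G0 X0.000 Y0.000
G1 X14.498 Y0.000
G1 X14.498 Y3.903
G1 X6.114 Y3.903
G1 X6.114 Y17.438
G1 X0.000 Y17.438
G1 X0.000 Y0.000
; layer 3
G0 Z10.601
G0 X0.000 Y0.000
G1 X14.498 Y0.000
G1 X14.498 Y3.903
G1 X6.114 Y3.903
G1 X6.114 Y17.438
G1 X0.000 Y17.438
G1 X0.000 Y0.000
; layer 4
G0 Z14.135
G0 X0.000 Y0.000
G1 X14.498 Y0.000
G1 X14.498 Y3.903
G1 X6.114 Y3.903
G1 X6.114 Y17.438
G1 X0.000 Y17.438
G1 X0.000 Y0.000
; layer 5
G0 Z17.669
G0 X0.000 Y0.000
G1 X14.498 Y0.000
G1 X14.498 Y3.903
G1 X6.114 Y3.903
G1 X6.114 Y17.438
G1 X0.000 Y17.438
G1 X0.000 Y0.000
; layer 6
G0 Z21.203
G0 X0.000 Y0.000
G1 X14.498 Y0.000
G1 X14.498 Y3.903
G1 X6.114 Y3.903
G1 X6.114 Y17.438
G1 X0.000 Y17.438
G1 X0.000 Y0.000
M2 ; end

The solid is an L-shaped prism: outer 14.5 × 17.4 mm, arm thicknesses ≈ 3.9 mm (horizontal) and 6.11 mm (vertical), extruded 21.2 mm in z. Slicing at Δz = 3.534 mm — 6 equal slices spanning the solid's height, so layer i sits at z = i·h/6 — gives 6 non-empty perimeters. Each is a 6-segment closed polygon; G0 lifts to the layer z and rapids to the start vertex, then G1 traces the edges.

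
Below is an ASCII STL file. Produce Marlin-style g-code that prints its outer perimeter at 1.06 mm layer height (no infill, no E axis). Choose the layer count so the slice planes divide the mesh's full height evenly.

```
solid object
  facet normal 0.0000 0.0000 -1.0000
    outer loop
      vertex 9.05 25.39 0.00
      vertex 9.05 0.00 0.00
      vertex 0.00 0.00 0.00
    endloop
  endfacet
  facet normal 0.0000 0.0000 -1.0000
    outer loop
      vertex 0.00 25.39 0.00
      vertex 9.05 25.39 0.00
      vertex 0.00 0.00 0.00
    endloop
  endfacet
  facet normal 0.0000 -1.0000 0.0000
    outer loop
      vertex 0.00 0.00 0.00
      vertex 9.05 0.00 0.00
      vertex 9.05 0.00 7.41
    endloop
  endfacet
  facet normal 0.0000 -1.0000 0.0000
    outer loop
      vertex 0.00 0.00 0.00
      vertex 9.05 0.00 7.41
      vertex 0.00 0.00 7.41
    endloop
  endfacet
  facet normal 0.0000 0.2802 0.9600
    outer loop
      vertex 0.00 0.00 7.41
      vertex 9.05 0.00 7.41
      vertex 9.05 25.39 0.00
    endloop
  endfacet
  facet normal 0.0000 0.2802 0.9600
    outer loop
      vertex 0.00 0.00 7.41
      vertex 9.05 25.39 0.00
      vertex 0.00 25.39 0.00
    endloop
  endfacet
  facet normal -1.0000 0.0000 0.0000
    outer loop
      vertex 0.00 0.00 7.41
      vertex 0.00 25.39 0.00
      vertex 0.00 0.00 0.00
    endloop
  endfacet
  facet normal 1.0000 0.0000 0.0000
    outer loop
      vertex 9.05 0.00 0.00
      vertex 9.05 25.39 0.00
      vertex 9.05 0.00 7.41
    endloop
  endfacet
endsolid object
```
; perimeter-only toolpath
G21 ; units = mm
G90 ; absolute positioning
G28 ; home
; layer 1
G0 Z1.06
G0 X0.00 Y0.00
G1 X9.05 Y0.00
G1 X9.05 Y21.76
G1 X0.00 Y21.76
G1 X0.00 Y0.00
; layer 2
G0 Z2.12
G0 X0.00 Y0.00
G1 X9.05 Y0.00
G1 X9.05 Y18.14
G1 X0.00 Y18.14
G1 X0.00 Y0.00
; layer 3
G0 Z3.18
G0 X0.00 Y0.00
G1 X9.05 Y0.00
G1 X9.05 Y14.51
G1 X0.00 Y14.51
G1 X0.00 Y0.00
; layer 4
G0 Z4.23
G0 X0.00 Y0.00
G1 X9.05 Y0.00
G1 X9.05 Y10.88
G1 X0.00 Y10.88
G1 X0.00 Y0.00
; layer 5
G0 Z5.29
G0 X0.00 Y0.00
G1 X9.05 Y0.00
G1 X9.05 Y7.25
G1 X0.00 Y7.25
G1 X0.00 Y0.00
; layer 6
G0 Z6.35
G0 X0.00 Y0.00
G1 X9.05 Y0.00
G1 X9.05 Y3.63
G1 X0.00 Y3.63
G1 X0.00 Y0.00
M2 ; end

The solid is a wedge (ramp): 9.05 × 25.4 mm base, rising to 7.41 mm along the y=0 edge and sloping linearly to z=0 at y=25.4. Slicing at Δz = 1.06 mm — 7 equal slices spanning the solid's height, so layer i sits at z = i·h/7 — gives 6 non-empty perimeters. Each is a 4-segment closed polygon; G0 lifts to the layer z and rapids to the start vertex, then G1 traces the edges. The cross-section shrinks linearly with z (the slice at the apex is degenerate and omitted).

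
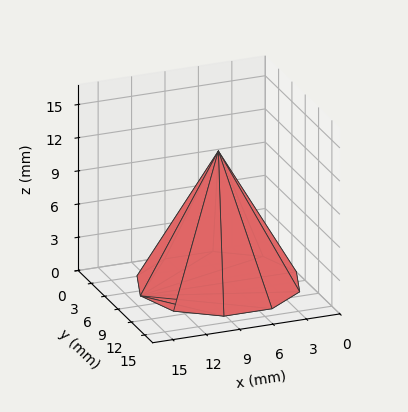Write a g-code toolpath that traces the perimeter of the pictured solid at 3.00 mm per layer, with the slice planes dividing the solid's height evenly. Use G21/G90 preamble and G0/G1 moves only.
Reading the render: the shape is a regular 10-sided pyramid, base circumscribed radius ≈ 7 mm, apex at z ≈ 12 mm (dimensions read to the nearest mm from the axis ticks). For the g-code, the solid's height is divided into equal slices at the stated Δz and each level perimeter traced with G1 moves after a G0 lift.

; perimeter-only toolpath
G21 ; units = mm
G90 ; absolute positioning
G28 ; home
; layer 1
G0 Z3.00
G0 X12.25 Y7.00
G1 X11.25 Y10.08
G1 X8.62 Y12.00
G1 X5.38 Y12.00
G1 X2.75 Y10.08
G1 X1.75 Y7.00
G1 X2.75 Y3.92
G1 X5.38 Y2.00
G1 X8.62 Y2.00
G1 X11.25 Y3.92
G1 X12.25 Y7.00
; layer 2
G0 Z6.00
G0 X10.50 Y7.00
G1 X9.83 Y9.05
G1 X8.08 Y10.33
G1 X5.92 Y10.33
G1 X4.17 Y9.05
G1 X3.50 Y7.00
G1 X4.17 Y4.95
G1 X5.92 Y3.67
G1 X8.08 Y3.67
G1 X9.83 Y4.95
G1 X10.50 Y7.00
; layer 3
G0 Z9.00
G0 X8.75 Y7.00
G1 X8.41 Y8.03
G1 X7.54 Y8.66
G1 X6.46 Y8.66
G1 X5.58 Y8.03
G1 X5.25 Y7.00
G1 X5.58 Y5.97
G1 X6.46 Y5.33
G1 X7.54 Y5.33
G1 X8.41 Y5.97
G1 X8.75 Y7.00
M2 ; end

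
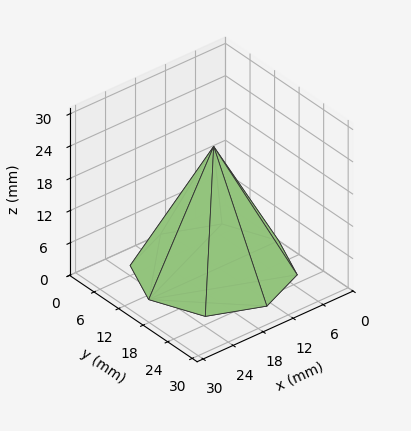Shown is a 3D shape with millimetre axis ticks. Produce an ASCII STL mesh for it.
Reading the render: the shape is a regular 8-sided pyramid, base circumscribed radius ≈ 13 mm, apex at z ≈ 23 mm (dimensions read to the nearest mm from the axis ticks). For the STL, each face is triangulated and given an outward normal.

solid part
  facet normal 0.0000 0.0000 -1.0000
    outer loop
      vertex 13.00 26.00 0.00
      vertex 22.19 22.19 0.00
      vertex 26.00 13.00 0.00
    endloop
  endfacet
  facet normal 0.0000 0.0000 -1.0000
    outer loop
      vertex 3.81 22.19 0.00
      vertex 13.00 26.00 0.00
      vertex 26.00 13.00 0.00
    endloop
  endfacet
  facet normal 0.0000 0.0000 -1.0000
    outer loop
      vertex 0.00 13.00 0.00
      vertex 3.81 22.19 0.00
      vertex 26.00 13.00 0.00
    endloop
  endfacet
  facet normal 0.0000 0.0000 -1.0000
    outer loop
      vertex 3.81 3.81 0.00
      vertex 0.00 13.00 0.00
      vertex 26.00 13.00 0.00
    endloop
  endfacet
  facet normal 0.0000 0.0000 -1.0000
    outer loop
      vertex 13.00 0.00 0.00
      vertex 3.81 3.81 0.00
      vertex 26.00 13.00 0.00
    endloop
  endfacet
  facet normal 0.0000 0.0000 -1.0000
    outer loop
      vertex 22.19 3.81 0.00
      vertex 13.00 0.00 0.00
      vertex 26.00 13.00 0.00
    endloop
  endfacet
  facet normal 0.8189 0.3395 0.4628
    outer loop
      vertex 26.00 13.00 0.00
      vertex 22.19 22.19 0.00
      vertex 13.00 13.00 23.00
    endloop
  endfacet
  facet normal 0.3395 0.8189 0.4628
    outer loop
      vertex 22.19 22.19 0.00
      vertex 13.00 26.00 0.00
      vertex 13.00 13.00 23.00
    endloop
  endfacet
  facet normal -0.3395 0.8189 0.4628
    outer loop
      vertex 13.00 26.00 0.00
      vertex 3.81 22.19 0.00
      vertex 13.00 13.00 23.00
    endloop
  endfacet
  facet normal -0.8189 0.3395 0.4628
    outer loop
      vertex 3.81 22.19 0.00
      vertex 0.00 13.00 0.00
      vertex 13.00 13.00 23.00
    endloop
  endfacet
  facet normal -0.8189 -0.3395 0.4628
    outer loop
      vertex 0.00 13.00 0.00
      vertex 3.81 3.81 0.00
      vertex 13.00 13.00 23.00
    endloop
  endfacet
  facet normal -0.3395 -0.8189 0.4628
    outer loop
      vertex 3.81 3.81 0.00
      vertex 13.00 0.00 0.00
      vertex 13.00 13.00 23.00
    endloop
  endfacet
  facet normal 0.3395 -0.8189 0.4628
    outer loop
      vertex 13.00 0.00 0.00
      vertex 22.19 3.81 0.00
      vertex 13.00 13.00 23.00
    endloop
  endfacet
  facet normal 0.8189 -0.3395 0.4628
    outer loop
      vertex 22.19 3.81 0.00
      vertex 26.00 13.00 0.00
      vertex 13.00 13.00 23.00
    endloop
  endfacet
endsolid part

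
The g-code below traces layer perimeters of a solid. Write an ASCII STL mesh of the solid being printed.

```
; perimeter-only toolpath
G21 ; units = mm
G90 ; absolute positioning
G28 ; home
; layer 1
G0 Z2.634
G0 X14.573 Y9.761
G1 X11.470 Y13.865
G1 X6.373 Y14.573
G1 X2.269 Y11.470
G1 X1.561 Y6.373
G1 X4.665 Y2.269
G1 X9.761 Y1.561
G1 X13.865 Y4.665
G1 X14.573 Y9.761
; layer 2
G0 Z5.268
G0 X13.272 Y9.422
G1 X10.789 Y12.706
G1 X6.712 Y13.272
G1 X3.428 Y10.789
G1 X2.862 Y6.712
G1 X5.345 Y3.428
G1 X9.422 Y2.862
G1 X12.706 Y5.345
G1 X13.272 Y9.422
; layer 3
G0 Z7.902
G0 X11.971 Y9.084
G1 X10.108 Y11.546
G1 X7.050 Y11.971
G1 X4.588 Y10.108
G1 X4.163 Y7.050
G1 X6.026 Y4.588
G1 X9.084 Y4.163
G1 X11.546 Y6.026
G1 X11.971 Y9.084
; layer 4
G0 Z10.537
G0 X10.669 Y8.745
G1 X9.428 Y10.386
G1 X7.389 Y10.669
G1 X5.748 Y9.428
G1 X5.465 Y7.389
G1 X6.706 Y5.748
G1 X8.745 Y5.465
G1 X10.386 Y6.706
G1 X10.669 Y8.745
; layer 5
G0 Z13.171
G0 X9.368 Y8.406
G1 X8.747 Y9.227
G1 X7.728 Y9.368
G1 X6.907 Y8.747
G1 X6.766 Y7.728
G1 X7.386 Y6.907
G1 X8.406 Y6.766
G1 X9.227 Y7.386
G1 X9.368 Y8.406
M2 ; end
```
solid part
  facet normal 0.0000 0.0000 -1.0000
    outer loop
      vertex 6.034 15.874 0.000
      vertex 12.150 15.025 0.000
      vertex 15.874 10.100 0.000
    endloop
  endfacet
  facet normal 0.0000 0.0000 -1.0000
    outer loop
      vertex 1.109 12.150 0.000
      vertex 6.034 15.874 0.000
      vertex 15.874 10.100 0.000
    endloop
  endfacet
  facet normal 0.0000 0.0000 -1.0000
    outer loop
      vertex 0.260 6.034 0.000
      vertex 1.109 12.150 0.000
      vertex 15.874 10.100 0.000
    endloop
  endfacet
  facet normal 0.0000 0.0000 -1.0000
    outer loop
      vertex 3.984 1.109 0.000
      vertex 0.260 6.034 0.000
      vertex 15.874 10.100 0.000
    endloop
  endfacet
  facet normal 0.0000 0.0000 -1.0000
    outer loop
      vertex 10.100 0.260 0.000
      vertex 3.984 1.109 0.000
      vertex 15.874 10.100 0.000
    endloop
  endfacet
  facet normal 0.0000 0.0000 -1.0000
    outer loop
      vertex 15.025 3.984 0.000
      vertex 10.100 0.260 0.000
      vertex 15.874 10.100 0.000
    endloop
  endfacet
  facet normal 0.7214 0.5455 0.4265
    outer loop
      vertex 15.874 10.100 0.000
      vertex 12.150 15.025 0.000
      vertex 8.067 8.067 15.805
    endloop
  endfacet
  facet normal 0.1244 0.8959 0.4265
    outer loop
      vertex 12.150 15.025 0.000
      vertex 6.034 15.874 0.000
      vertex 8.067 8.067 15.805
    endloop
  endfacet
  facet normal -0.5455 0.7214 0.4265
    outer loop
      vertex 6.034 15.874 0.000
      vertex 1.109 12.150 0.000
      vertex 8.067 8.067 15.805
    endloop
  endfacet
  facet normal -0.8959 0.1244 0.4265
    outer loop
      vertex 1.109 12.150 0.000
      vertex 0.260 6.034 0.000
      vertex 8.067 8.067 15.805
    endloop
  endfacet
  facet normal -0.7214 -0.5455 0.4265
    outer loop
      vertex 0.260 6.034 0.000
      vertex 3.984 1.109 0.000
      vertex 8.067 8.067 15.805
    endloop
  endfacet
  facet normal -0.1244 -0.8959 0.4265
    outer loop
      vertex 3.984 1.109 0.000
      vertex 10.100 0.260 0.000
      vertex 8.067 8.067 15.805
    endloop
  endfacet
  facet normal 0.5455 -0.7214 0.4265
    outer loop
      vertex 10.100 0.260 0.000
      vertex 15.025 3.984 0.000
      vertex 8.067 8.067 15.805
    endloop
  endfacet
  facet normal 0.8959 -0.1244 0.4265
    outer loop
      vertex 15.025 3.984 0.000
      vertex 15.874 10.100 0.000
      vertex 8.067 8.067 15.805
    endloop
  endfacet
endsolid part

The G0 Z moves step by Δz≈2.634 mm. The G1 loops shrink linearly with z, so the solid tapers from its base footprint up to z≈15.8. Closing with a flat bottom cap and the tapered top and triangulating gives 14 facets — a regular 8-sided pyramid, base circumscribed radius ≈ 8.07 mm, apex at z ≈ 15.8 mm.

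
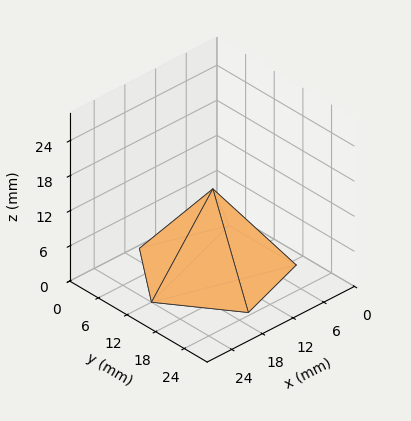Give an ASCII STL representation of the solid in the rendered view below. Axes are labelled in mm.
Reading the render: the shape is a regular 5-sided pyramid, base circumscribed radius ≈ 12 mm, apex at z ≈ 14 mm (dimensions read to the nearest mm from the axis ticks). For the STL, each face is triangulated and given an outward normal.

solid part
  facet normal 0.0000 0.0000 -1.0000
    outer loop
      vertex 2.29 19.05 0.00
      vertex 15.71 23.41 0.00
      vertex 24.00 12.00 0.00
    endloop
  endfacet
  facet normal 0.0000 0.0000 -1.0000
    outer loop
      vertex 2.29 4.95 0.00
      vertex 2.29 19.05 0.00
      vertex 24.00 12.00 0.00
    endloop
  endfacet
  facet normal 0.0000 0.0000 -1.0000
    outer loop
      vertex 15.71 0.59 0.00
      vertex 2.29 4.95 0.00
      vertex 24.00 12.00 0.00
    endloop
  endfacet
  facet normal 0.6648 0.4830 0.5698
    outer loop
      vertex 24.00 12.00 0.00
      vertex 15.71 23.41 0.00
      vertex 12.00 12.00 14.00
    endloop
  endfacet
  facet normal -0.2539 0.7816 0.5697
    outer loop
      vertex 15.71 23.41 0.00
      vertex 2.29 19.05 0.00
      vertex 12.00 12.00 14.00
    endloop
  endfacet
  facet normal -0.8217 0.0000 0.5699
    outer loop
      vertex 2.29 19.05 0.00
      vertex 2.29 4.95 0.00
      vertex 12.00 12.00 14.00
    endloop
  endfacet
  facet normal -0.2539 -0.7816 0.5697
    outer loop
      vertex 2.29 4.95 0.00
      vertex 15.71 0.59 0.00
      vertex 12.00 12.00 14.00
    endloop
  endfacet
  facet normal 0.6648 -0.4830 0.5698
    outer loop
      vertex 15.71 0.59 0.00
      vertex 24.00 12.00 0.00
      vertex 12.00 12.00 14.00
    endloop
  endfacet
endsolid part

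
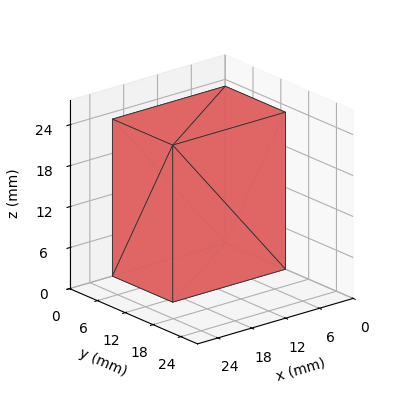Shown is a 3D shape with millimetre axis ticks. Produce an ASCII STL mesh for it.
Reading the render: the shape is a rectangular box, roughly 20 × 13 mm footprint and 23 mm tall (dimensions read to the nearest mm from the axis ticks). For the STL, each face is triangulated and given an outward normal.

solid part
  facet normal 0.0000 0.0000 -1.0000
    outer loop
      vertex 20.00 13.00 0.00
      vertex 20.00 0.00 0.00
      vertex 0.00 0.00 0.00
    endloop
  endfacet
  facet normal 0.0000 0.0000 -1.0000
    outer loop
      vertex 0.00 13.00 0.00
      vertex 20.00 13.00 0.00
      vertex 0.00 0.00 0.00
    endloop
  endfacet
  facet normal 0.0000 0.0000 1.0000
    outer loop
      vertex 0.00 0.00 23.00
      vertex 20.00 0.00 23.00
      vertex 20.00 13.00 23.00
    endloop
  endfacet
  facet normal 0.0000 0.0000 1.0000
    outer loop
      vertex 0.00 0.00 23.00
      vertex 20.00 13.00 23.00
      vertex 0.00 13.00 23.00
    endloop
  endfacet
  facet normal 0.0000 -1.0000 0.0000
    outer loop
      vertex 0.00 0.00 0.00
      vertex 20.00 0.00 0.00
      vertex 20.00 0.00 23.00
    endloop
  endfacet
  facet normal 0.0000 -1.0000 0.0000
    outer loop
      vertex 0.00 0.00 0.00
      vertex 20.00 0.00 23.00
      vertex 0.00 0.00 23.00
    endloop
  endfacet
  facet normal 0.0000 1.0000 0.0000
    outer loop
      vertex 20.00 13.00 23.00
      vertex 20.00 13.00 0.00
      vertex 0.00 13.00 0.00
    endloop
  endfacet
  facet normal 0.0000 1.0000 0.0000
    outer loop
      vertex 0.00 13.00 23.00
      vertex 20.00 13.00 23.00
      vertex 0.00 13.00 0.00
    endloop
  endfacet
  facet normal -1.0000 0.0000 0.0000
    outer loop
      vertex 0.00 13.00 23.00
      vertex 0.00 13.00 0.00
      vertex 0.00 0.00 0.00
    endloop
  endfacet
  facet normal -1.0000 0.0000 0.0000
    outer loop
      vertex 0.00 0.00 23.00
      vertex 0.00 13.00 23.00
      vertex 0.00 0.00 0.00
    endloop
  endfacet
  facet normal 1.0000 0.0000 0.0000
    outer loop
      vertex 20.00 0.00 0.00
      vertex 20.00 13.00 0.00
      vertex 20.00 13.00 23.00
    endloop
  endfacet
  facet normal 1.0000 0.0000 0.0000
    outer loop
      vertex 20.00 0.00 0.00
      vertex 20.00 13.00 23.00
      vertex 20.00 0.00 23.00
    endloop
  endfacet
endsolid part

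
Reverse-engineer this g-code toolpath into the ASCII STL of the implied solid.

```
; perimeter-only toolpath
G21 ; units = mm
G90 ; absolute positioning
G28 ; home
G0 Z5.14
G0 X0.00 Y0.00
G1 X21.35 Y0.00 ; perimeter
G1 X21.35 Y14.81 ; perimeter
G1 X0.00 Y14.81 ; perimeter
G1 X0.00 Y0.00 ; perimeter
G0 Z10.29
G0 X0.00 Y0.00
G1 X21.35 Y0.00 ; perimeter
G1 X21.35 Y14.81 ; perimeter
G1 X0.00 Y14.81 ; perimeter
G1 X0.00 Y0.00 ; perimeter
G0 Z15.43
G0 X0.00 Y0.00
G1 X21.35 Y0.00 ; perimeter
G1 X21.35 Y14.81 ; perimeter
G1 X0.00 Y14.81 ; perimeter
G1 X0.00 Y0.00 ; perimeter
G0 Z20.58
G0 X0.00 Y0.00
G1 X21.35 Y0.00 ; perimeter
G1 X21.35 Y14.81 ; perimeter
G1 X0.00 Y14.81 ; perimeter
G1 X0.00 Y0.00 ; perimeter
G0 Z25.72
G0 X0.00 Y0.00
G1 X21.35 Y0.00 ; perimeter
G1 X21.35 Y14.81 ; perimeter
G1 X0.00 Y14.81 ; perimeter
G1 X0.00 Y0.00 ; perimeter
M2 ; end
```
solid part
  facet normal 0.0000 0.0000 -1.0000
    outer loop
      vertex 21.35 14.81 0.00
      vertex 21.35 0.00 0.00
      vertex 0.00 0.00 0.00
    endloop
  endfacet
  facet normal 0.0000 0.0000 -1.0000
    outer loop
      vertex 0.00 14.81 0.00
      vertex 21.35 14.81 0.00
      vertex 0.00 0.00 0.00
    endloop
  endfacet
  facet normal 0.0000 0.0000 1.0000
    outer loop
      vertex 0.00 0.00 25.72
      vertex 21.35 0.00 25.72
      vertex 21.35 14.81 25.72
    endloop
  endfacet
  facet normal 0.0000 0.0000 1.0000
    outer loop
      vertex 0.00 0.00 25.72
      vertex 21.35 14.81 25.72
      vertex 0.00 14.81 25.72
    endloop
  endfacet
  facet normal 0.0000 -1.0000 0.0000
    outer loop
      vertex 0.00 0.00 0.00
      vertex 21.35 0.00 0.00
      vertex 21.35 0.00 25.72
    endloop
  endfacet
  facet normal 0.0000 -1.0000 0.0000
    outer loop
      vertex 0.00 0.00 0.00
      vertex 21.35 0.00 25.72
      vertex 0.00 0.00 25.72
    endloop
  endfacet
  facet normal 0.0000 1.0000 0.0000
    outer loop
      vertex 21.35 14.81 25.72
      vertex 21.35 14.81 0.00
      vertex 0.00 14.81 0.00
    endloop
  endfacet
  facet normal 0.0000 1.0000 0.0000
    outer loop
      vertex 0.00 14.81 25.72
      vertex 21.35 14.81 25.72
      vertex 0.00 14.81 0.00
    endloop
  endfacet
  facet normal -1.0000 0.0000 0.0000
    outer loop
      vertex 0.00 14.81 25.72
      vertex 0.00 14.81 0.00
      vertex 0.00 0.00 0.00
    endloop
  endfacet
  facet normal -1.0000 0.0000 0.0000
    outer loop
      vertex 0.00 0.00 25.72
      vertex 0.00 14.81 25.72
      vertex 0.00 0.00 0.00
    endloop
  endfacet
  facet normal 1.0000 0.0000 0.0000
    outer loop
      vertex 21.35 0.00 0.00
      vertex 21.35 14.81 0.00
      vertex 21.35 14.81 25.72
    endloop
  endfacet
  facet normal 1.0000 0.0000 0.0000
    outer loop
      vertex 21.35 0.00 0.00
      vertex 21.35 14.81 25.72
      vertex 21.35 0.00 25.72
    endloop
  endfacet
endsolid part

The G0 Z moves step by Δz≈5.14 mm. Every layer's G1 loop is the same polygon, so the solid is a straight extrusion of it from z=0 to z≈25.7. Closing with flat bottom and top caps and triangulating gives 12 facets — a rectangular box, roughly 21.4 × 14.8 mm footprint and 25.7 mm tall.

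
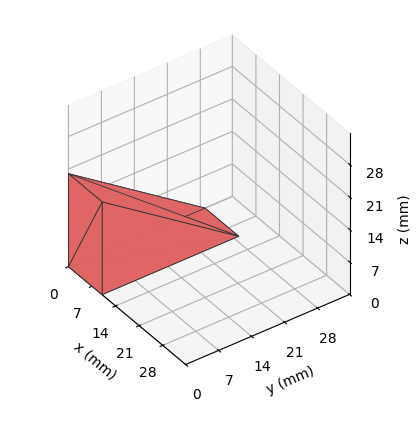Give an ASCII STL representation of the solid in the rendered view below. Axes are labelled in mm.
Reading the render: the shape is a wedge (ramp): 10 × 29 mm base, rising to 20 mm along the y=0 edge and sloping linearly to z=0 at y=29 (dimensions read to the nearest mm from the axis ticks). For the STL, each face is triangulated and given an outward normal.

solid part
  facet normal 0.0000 0.0000 -1.0000
    outer loop
      vertex 10.000 29.000 0.000
      vertex 10.000 0.000 0.000
      vertex 0.000 0.000 0.000
    endloop
  endfacet
  facet normal 0.0000 0.0000 -1.0000
    outer loop
      vertex 0.000 29.000 0.000
      vertex 10.000 29.000 0.000
      vertex 0.000 0.000 0.000
    endloop
  endfacet
  facet normal 0.0000 -1.0000 0.0000
    outer loop
      vertex 0.000 0.000 0.000
      vertex 10.000 0.000 0.000
      vertex 10.000 0.000 20.000
    endloop
  endfacet
  facet normal 0.0000 -1.0000 0.0000
    outer loop
      vertex 0.000 0.000 0.000
      vertex 10.000 0.000 20.000
      vertex 0.000 0.000 20.000
    endloop
  endfacet
  facet normal 0.0000 0.5677 0.8232
    outer loop
      vertex 0.000 0.000 20.000
      vertex 10.000 0.000 20.000
      vertex 10.000 29.000 0.000
    endloop
  endfacet
  facet normal 0.0000 0.5677 0.8232
    outer loop
      vertex 0.000 0.000 20.000
      vertex 10.000 29.000 0.000
      vertex 0.000 29.000 0.000
    endloop
  endfacet
  facet normal -1.0000 0.0000 0.0000
    outer loop
      vertex 0.000 0.000 20.000
      vertex 0.000 29.000 0.000
      vertex 0.000 0.000 0.000
    endloop
  endfacet
  facet normal 1.0000 0.0000 0.0000
    outer loop
      vertex 10.000 0.000 0.000
      vertex 10.000 29.000 0.000
      vertex 10.000 0.000 20.000
    endloop
  endfacet
endsolid part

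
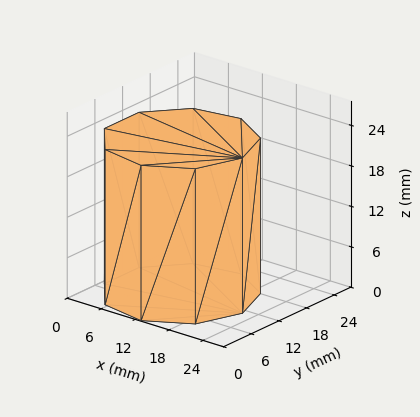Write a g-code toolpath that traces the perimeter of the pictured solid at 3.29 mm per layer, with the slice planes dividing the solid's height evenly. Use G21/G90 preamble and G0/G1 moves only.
Reading the render: the shape is a regular 9-sided prism (a cylinder approximated with 9 flat sides), circumscribed radius ≈ 11 mm, height ≈ 23 mm (dimensions read to the nearest mm from the axis ticks). For the g-code, the solid's height is divided into equal slices at the stated Δz and each level perimeter traced with G1 moves after a G0 lift.

; perimeter-only toolpath
G21 ; units = mm
G90 ; absolute positioning
G28 ; home
; layer 1
G0 Z3.29
G0 X22.00 Y11.00
G1 X19.43 Y18.07
G1 X12.91 Y21.83
G1 X5.50 Y20.53
G1 X0.66 Y14.76
G1 X0.66 Y7.24
G1 X5.50 Y1.47
G1 X12.91 Y0.17
G1 X19.43 Y3.93
G1 X22.00 Y11.00
; layer 2
G0 Z6.57
G0 X22.00 Y11.00
G1 X19.43 Y18.07
G1 X12.91 Y21.83
G1 X5.50 Y20.53
G1 X0.66 Y14.76
G1 X0.66 Y7.24
G1 X5.50 Y1.47
G1 X12.91 Y0.17
G1 X19.43 Y3.93
G1 X22.00 Y11.00
; layer 3
G0 Z9.86
G0 X22.00 Y11.00
G1 X19.43 Y18.07
G1 X12.91 Y21.83
G1 X5.50 Y20.53
G1 X0.66 Y14.76
G1 X0.66 Y7.24
G1 X5.50 Y1.47
G1 X12.91 Y0.17
G1 X19.43 Y3.93
G1 X22.00 Y11.00
; layer 4
G0 Z13.14
G0 X22.00 Y11.00
G1 X19.43 Y18.07
G1 X12.91 Y21.83
G1 X5.50 Y20.53
G1 X0.66 Y14.76
G1 X0.66 Y7.24
G1 X5.50 Y1.47
G1 X12.91 Y0.17
G1 X19.43 Y3.93
G1 X22.00 Y11.00
; layer 5
G0 Z16.43
G0 X22.00 Y11.00
G1 X19.43 Y18.07
G1 X12.91 Y21.83
G1 X5.50 Y20.53
G1 X0.66 Y14.76
G1 X0.66 Y7.24
G1 X5.50 Y1.47
G1 X12.91 Y0.17
G1 X19.43 Y3.93
G1 X22.00 Y11.00
; layer 6
G0 Z19.71
G0 X22.00 Y11.00
G1 X19.43 Y18.07
G1 X12.91 Y21.83
G1 X5.50 Y20.53
G1 X0.66 Y14.76
G1 X0.66 Y7.24
G1 X5.50 Y1.47
G1 X12.91 Y0.17
G1 X19.43 Y3.93
G1 X22.00 Y11.00
; layer 7
G0 Z23.00
G0 X22.00 Y11.00
G1 X19.43 Y18.07
G1 X12.91 Y21.83
G1 X5.50 Y20.53
G1 X0.66 Y14.76
G1 X0.66 Y7.24
G1 X5.50 Y1.47
G1 X12.91 Y0.17
G1 X19.43 Y3.93
G1 X22.00 Y11.00
M2 ; end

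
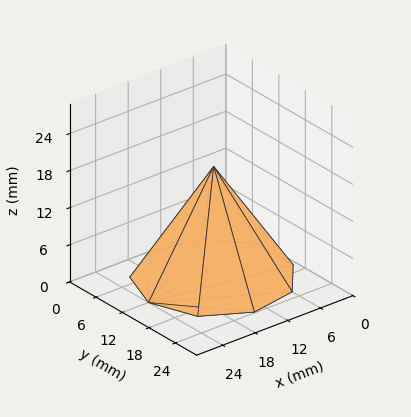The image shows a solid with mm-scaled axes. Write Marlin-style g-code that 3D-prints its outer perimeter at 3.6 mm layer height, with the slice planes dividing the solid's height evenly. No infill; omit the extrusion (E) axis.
Reading the render: the shape is a regular 9-sided pyramid, base circumscribed radius ≈ 12 mm, apex at z ≈ 18 mm (dimensions read to the nearest mm from the axis ticks). For the g-code, the solid's height is divided into equal slices at the stated Δz and each level perimeter traced with G1 moves after a G0 lift.

; perimeter-only toolpath
G21 ; units = mm
G90 ; absolute positioning
G28 ; home
; layer 1
G0 Z3.6
G0 X21.6 Y12.0
G1 X19.4 Y18.2
G1 X13.7 Y21.4
G1 X7.2 Y20.3
G1 X3.0 Y15.3
G1 X3.0 Y8.7
G1 X7.2 Y3.7
G1 X13.7 Y2.6
G1 X19.4 Y5.8
G1 X21.6 Y12.0
; layer 2
G0 Z7.2
G0 X19.2 Y12.0
G1 X17.5 Y16.6
G1 X13.3 Y19.1
G1 X8.4 Y18.2
G1 X5.2 Y14.5
G1 X5.2 Y9.5
G1 X8.4 Y5.8
G1 X13.3 Y4.9
G1 X17.5 Y7.4
G1 X19.2 Y12.0
; layer 3
G0 Z10.8
G0 X16.8 Y12.0
G1 X15.7 Y15.1
G1 X12.8 Y16.7
G1 X9.6 Y16.2
G1 X7.5 Y13.6
G1 X7.5 Y10.4
G1 X9.6 Y7.8
G1 X12.8 Y7.3
G1 X15.7 Y8.9
G1 X16.8 Y12.0
; layer 4
G0 Z14.4
G0 X14.4 Y12.0
G1 X13.8 Y13.5
G1 X12.4 Y14.4
G1 X10.8 Y14.1
G1 X9.7 Y12.8
G1 X9.7 Y11.2
G1 X10.8 Y9.9
G1 X12.4 Y9.6
G1 X13.8 Y10.5
G1 X14.4 Y12.0
M2 ; end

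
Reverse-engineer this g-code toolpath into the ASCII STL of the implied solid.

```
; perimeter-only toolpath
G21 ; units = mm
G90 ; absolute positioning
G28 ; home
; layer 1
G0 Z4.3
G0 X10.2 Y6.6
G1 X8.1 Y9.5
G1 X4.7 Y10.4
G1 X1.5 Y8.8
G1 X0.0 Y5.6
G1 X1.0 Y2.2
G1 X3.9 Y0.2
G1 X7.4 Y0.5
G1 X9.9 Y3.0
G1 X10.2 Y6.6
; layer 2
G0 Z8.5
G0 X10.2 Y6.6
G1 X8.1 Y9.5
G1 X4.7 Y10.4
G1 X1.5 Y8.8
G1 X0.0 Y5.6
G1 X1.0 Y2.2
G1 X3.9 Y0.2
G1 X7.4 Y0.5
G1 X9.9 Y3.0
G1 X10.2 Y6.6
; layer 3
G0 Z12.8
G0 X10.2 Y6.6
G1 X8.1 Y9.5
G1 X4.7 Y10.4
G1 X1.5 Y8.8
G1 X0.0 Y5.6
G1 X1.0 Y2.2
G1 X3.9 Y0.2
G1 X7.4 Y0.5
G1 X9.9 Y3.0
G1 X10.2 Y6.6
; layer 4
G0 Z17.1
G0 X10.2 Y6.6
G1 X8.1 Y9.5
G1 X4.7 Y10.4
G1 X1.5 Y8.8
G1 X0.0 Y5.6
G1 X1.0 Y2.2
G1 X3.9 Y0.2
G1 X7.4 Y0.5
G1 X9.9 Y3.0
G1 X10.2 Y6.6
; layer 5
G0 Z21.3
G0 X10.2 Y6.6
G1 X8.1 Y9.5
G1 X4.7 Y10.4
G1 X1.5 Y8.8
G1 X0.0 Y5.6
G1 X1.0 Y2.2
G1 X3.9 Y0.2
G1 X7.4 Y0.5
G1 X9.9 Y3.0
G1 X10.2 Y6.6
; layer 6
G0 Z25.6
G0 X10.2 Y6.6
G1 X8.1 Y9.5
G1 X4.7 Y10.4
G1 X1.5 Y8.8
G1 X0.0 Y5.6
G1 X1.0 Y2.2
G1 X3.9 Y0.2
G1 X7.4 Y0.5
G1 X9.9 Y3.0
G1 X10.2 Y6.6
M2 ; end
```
solid part
  facet normal 0.0000 0.0000 -1.0000
    outer loop
      vertex 4.7 10.4 0.0
      vertex 8.1 9.5 0.0
      vertex 10.2 6.6 0.0
    endloop
  endfacet
  facet normal 0.0000 0.0000 -1.0000
    outer loop
      vertex 1.5 8.8 0.0
      vertex 4.7 10.4 0.0
      vertex 10.2 6.6 0.0
    endloop
  endfacet
  facet normal 0.0000 0.0000 -1.0000
    outer loop
      vertex 0.0 5.6 0.0
      vertex 1.5 8.8 0.0
      vertex 10.2 6.6 0.0
    endloop
  endfacet
  facet normal 0.0000 0.0000 -1.0000
    outer loop
      vertex 1.0 2.2 0.0
      vertex 0.0 5.6 0.0
      vertex 10.2 6.6 0.0
    endloop
  endfacet
  facet normal 0.0000 0.0000 -1.0000
    outer loop
      vertex 3.9 0.2 0.0
      vertex 1.0 2.2 0.0
      vertex 10.2 6.6 0.0
    endloop
  endfacet
  facet normal 0.0000 0.0000 -1.0000
    outer loop
      vertex 7.4 0.5 0.0
      vertex 3.9 0.2 0.0
      vertex 10.2 6.6 0.0
    endloop
  endfacet
  facet normal 0.0000 0.0000 -1.0000
    outer loop
      vertex 9.9 3.0 0.0
      vertex 7.4 0.5 0.0
      vertex 10.2 6.6 0.0
    endloop
  endfacet
  facet normal 0.0000 0.0000 1.0000
    outer loop
      vertex 10.2 6.6 25.6
      vertex 8.1 9.5 25.6
      vertex 4.7 10.4 25.6
    endloop
  endfacet
  facet normal 0.0000 0.0000 1.0000
    outer loop
      vertex 10.2 6.6 25.6
      vertex 4.7 10.4 25.6
      vertex 1.5 8.8 25.6
    endloop
  endfacet
  facet normal 0.0000 0.0000 1.0000
    outer loop
      vertex 10.2 6.6 25.6
      vertex 1.5 8.8 25.6
      vertex 0.0 5.6 25.6
    endloop
  endfacet
  facet normal 0.0000 0.0000 1.0000
    outer loop
      vertex 10.2 6.6 25.6
      vertex 0.0 5.6 25.6
      vertex 1.0 2.2 25.6
    endloop
  endfacet
  facet normal 0.0000 0.0000 1.0000
    outer loop
      vertex 10.2 6.6 25.6
      vertex 1.0 2.2 25.6
      vertex 3.9 0.2 25.6
    endloop
  endfacet
  facet normal 0.0000 0.0000 1.0000
    outer loop
      vertex 10.2 6.6 25.6
      vertex 3.9 0.2 25.6
      vertex 7.4 0.5 25.6
    endloop
  endfacet
  facet normal 0.0000 0.0000 1.0000
    outer loop
      vertex 10.2 6.6 25.6
      vertex 7.4 0.5 25.6
      vertex 9.9 3.0 25.6
    endloop
  endfacet
  facet normal 0.8099 0.5865 0.0000
    outer loop
      vertex 10.2 6.6 0.0
      vertex 8.1 9.5 0.0
      vertex 8.1 9.5 25.6
    endloop
  endfacet
  facet normal 0.8099 0.5865 0.0000
    outer loop
      vertex 10.2 6.6 0.0
      vertex 8.1 9.5 25.6
      vertex 10.2 6.6 25.6
    endloop
  endfacet
  facet normal 0.2559 0.9667 0.0000
    outer loop
      vertex 8.1 9.5 0.0
      vertex 4.7 10.4 0.0
      vertex 4.7 10.4 25.6
    endloop
  endfacet
  facet normal 0.2559 0.9667 0.0000
    outer loop
      vertex 8.1 9.5 0.0
      vertex 4.7 10.4 25.6
      vertex 8.1 9.5 25.6
    endloop
  endfacet
  facet normal -0.4472 0.8944 0.0000
    outer loop
      vertex 4.7 10.4 0.0
      vertex 1.5 8.8 0.0
      vertex 1.5 8.8 25.6
    endloop
  endfacet
  facet normal -0.4472 0.8944 0.0000
    outer loop
      vertex 4.7 10.4 0.0
      vertex 1.5 8.8 25.6
      vertex 4.7 10.4 25.6
    endloop
  endfacet
  facet normal -0.9055 0.4244 0.0000
    outer loop
      vertex 1.5 8.8 0.0
      vertex 0.0 5.6 0.0
      vertex 0.0 5.6 25.6
    endloop
  endfacet
  facet normal -0.9055 0.4244 0.0000
    outer loop
      vertex 1.5 8.8 0.0
      vertex 0.0 5.6 25.6
      vertex 1.5 8.8 25.6
    endloop
  endfacet
  facet normal -0.9594 -0.2822 0.0000
    outer loop
      vertex 0.0 5.6 0.0
      vertex 1.0 2.2 0.0
      vertex 1.0 2.2 25.6
    endloop
  endfacet
  facet normal -0.9594 -0.2822 0.0000
    outer loop
      vertex 0.0 5.6 0.0
      vertex 1.0 2.2 25.6
      vertex 0.0 5.6 25.6
    endloop
  endfacet
  facet normal -0.5677 -0.8232 0.0000
    outer loop
      vertex 1.0 2.2 0.0
      vertex 3.9 0.2 0.0
      vertex 3.9 0.2 25.6
    endloop
  endfacet
  facet normal -0.5677 -0.8232 0.0000
    outer loop
      vertex 1.0 2.2 0.0
      vertex 3.9 0.2 25.6
      vertex 1.0 2.2 25.6
    endloop
  endfacet
  facet normal 0.0854 -0.9963 0.0000
    outer loop
      vertex 3.9 0.2 0.0
      vertex 7.4 0.5 0.0
      vertex 7.4 0.5 25.6
    endloop
  endfacet
  facet normal 0.0854 -0.9963 0.0000
    outer loop
      vertex 3.9 0.2 0.0
      vertex 7.4 0.5 25.6
      vertex 3.9 0.2 25.6
    endloop
  endfacet
  facet normal 0.7071 -0.7071 0.0000
    outer loop
      vertex 7.4 0.5 0.0
      vertex 9.9 3.0 0.0
      vertex 9.9 3.0 25.6
    endloop
  endfacet
  facet normal 0.7071 -0.7071 0.0000
    outer loop
      vertex 7.4 0.5 0.0
      vertex 9.9 3.0 25.6
      vertex 7.4 0.5 25.6
    endloop
  endfacet
  facet normal 0.9965 -0.0830 0.0000
    outer loop
      vertex 9.9 3.0 0.0
      vertex 10.2 6.6 0.0
      vertex 10.2 6.6 25.6
    endloop
  endfacet
  facet normal 0.9965 -0.0830 0.0000
    outer loop
      vertex 9.9 3.0 0.0
      vertex 10.2 6.6 25.6
      vertex 9.9 3.0 25.6
    endloop
  endfacet
endsolid part

The G0 Z moves step by Δz≈4.3 mm. Every layer's G1 loop is the same polygon, so the solid is a straight extrusion of it from z=0 to z≈25.6. Closing with flat bottom and top caps and triangulating gives 32 facets — a regular 9-sided prism (a cylinder approximated with 9 flat sides), circumscribed radius ≈ 5.2 mm, height ≈ 25.6 mm.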